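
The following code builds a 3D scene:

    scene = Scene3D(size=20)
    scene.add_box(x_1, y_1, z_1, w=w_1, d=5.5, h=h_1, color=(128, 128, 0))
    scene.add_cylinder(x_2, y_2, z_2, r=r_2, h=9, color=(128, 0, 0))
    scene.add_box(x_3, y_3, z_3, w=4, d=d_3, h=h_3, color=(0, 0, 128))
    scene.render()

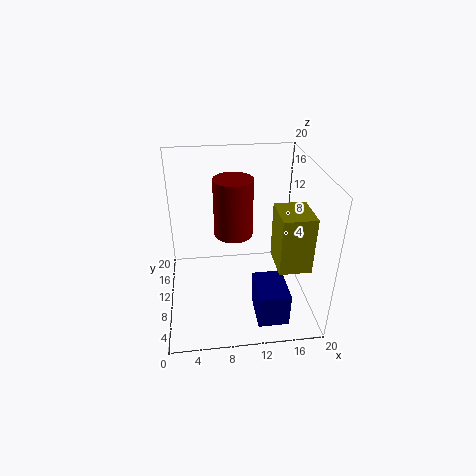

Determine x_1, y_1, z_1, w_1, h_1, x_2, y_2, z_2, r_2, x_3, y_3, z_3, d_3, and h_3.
x_1 = 15
y_1 = 5.5
z_1 = 6.5
w_1 = 4.5
h_1 = 8
x_2 = 10
y_2 = 15.5
z_2 = 7.5
r_2 = 3
x_3 = 11.5
y_3 = 1
z_3 = 2
d_3 = 5.5
h_3 = 4.5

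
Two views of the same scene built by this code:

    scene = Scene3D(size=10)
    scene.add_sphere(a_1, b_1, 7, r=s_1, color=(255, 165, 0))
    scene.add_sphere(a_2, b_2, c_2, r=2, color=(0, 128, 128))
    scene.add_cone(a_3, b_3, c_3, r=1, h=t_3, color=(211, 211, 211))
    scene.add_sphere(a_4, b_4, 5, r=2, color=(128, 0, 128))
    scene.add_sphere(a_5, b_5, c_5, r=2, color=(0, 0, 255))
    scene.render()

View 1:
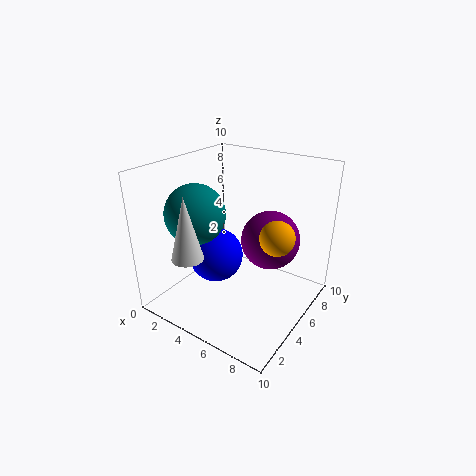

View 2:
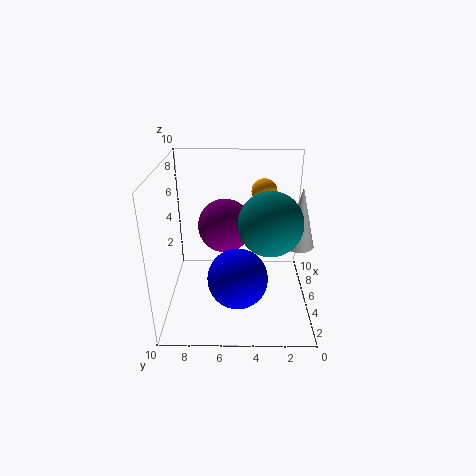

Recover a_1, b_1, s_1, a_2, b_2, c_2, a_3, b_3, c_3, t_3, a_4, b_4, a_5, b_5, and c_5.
a_1 = 9
b_1 = 3
s_1 = 1
a_2 = 3
b_2 = 3
c_2 = 7
a_3 = 4
b_3 = 1
c_3 = 5
t_3 = 4
a_4 = 7
b_4 = 6
a_5 = 3
b_5 = 5
c_5 = 3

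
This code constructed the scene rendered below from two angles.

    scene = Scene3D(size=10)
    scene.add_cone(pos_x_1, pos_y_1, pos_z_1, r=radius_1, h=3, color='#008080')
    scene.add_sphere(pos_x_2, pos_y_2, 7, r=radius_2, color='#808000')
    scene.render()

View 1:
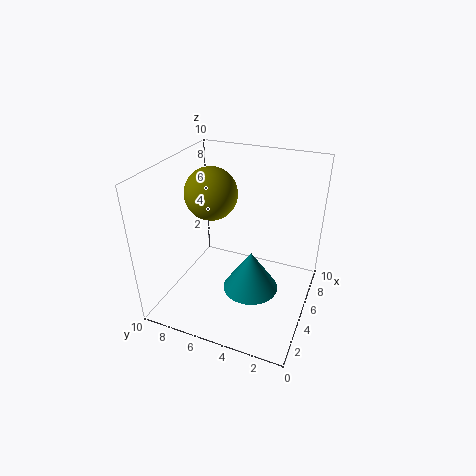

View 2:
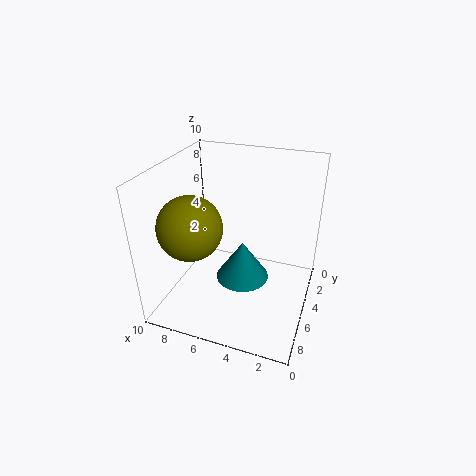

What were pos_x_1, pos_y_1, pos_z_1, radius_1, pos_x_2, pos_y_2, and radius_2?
pos_x_1 = 5; pos_y_1 = 4; pos_z_1 = 1; radius_1 = 2; pos_x_2 = 7; pos_y_2 = 8; radius_2 = 2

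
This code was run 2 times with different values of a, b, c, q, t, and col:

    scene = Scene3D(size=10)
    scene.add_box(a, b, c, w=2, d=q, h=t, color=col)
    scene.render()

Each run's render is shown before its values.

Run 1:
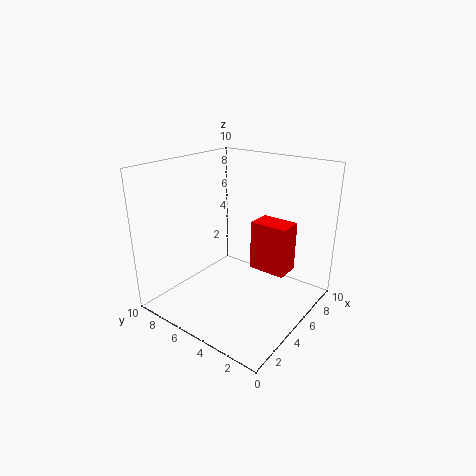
a = 8; b = 3; c = 1; q = 3; t = 4; col = 'red'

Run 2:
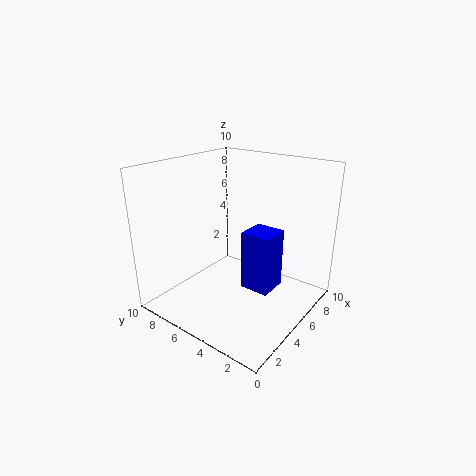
a = 4; b = 2; c = 2; q = 2; t = 4; col = 'blue'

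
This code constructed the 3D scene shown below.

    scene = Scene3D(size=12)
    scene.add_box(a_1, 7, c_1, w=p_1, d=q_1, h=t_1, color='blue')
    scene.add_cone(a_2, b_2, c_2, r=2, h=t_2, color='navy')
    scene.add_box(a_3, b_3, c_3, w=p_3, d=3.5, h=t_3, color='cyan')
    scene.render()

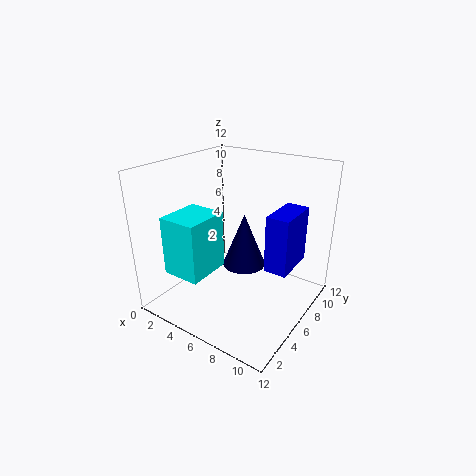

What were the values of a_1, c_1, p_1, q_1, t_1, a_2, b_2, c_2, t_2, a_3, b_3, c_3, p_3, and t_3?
a_1 = 8, c_1 = 3, p_1 = 2, q_1 = 4, t_1 = 5, a_2 = 5, b_2 = 8.5, c_2 = 2, t_2 = 5, a_3 = 3, b_3 = 0.5, c_3 = 4.5, p_3 = 3, t_3 = 4.5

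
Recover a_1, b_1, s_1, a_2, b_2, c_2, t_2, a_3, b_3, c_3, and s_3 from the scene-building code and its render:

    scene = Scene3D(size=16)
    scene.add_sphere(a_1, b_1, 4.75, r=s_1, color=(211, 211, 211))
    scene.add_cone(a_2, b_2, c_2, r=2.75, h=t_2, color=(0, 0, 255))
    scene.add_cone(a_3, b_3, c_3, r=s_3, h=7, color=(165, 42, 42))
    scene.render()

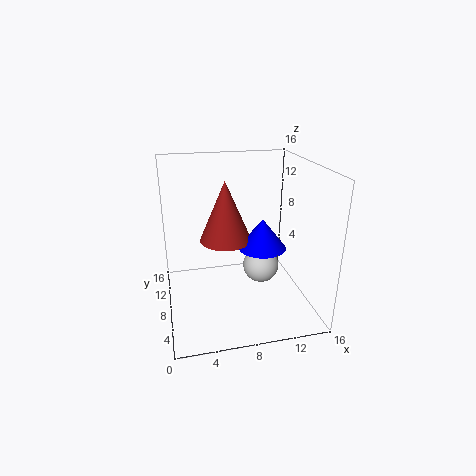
a_1 = 10.5; b_1 = 7.25; s_1 = 2; a_2 = 11; b_2 = 8.5; c_2 = 6.25; t_2 = 3.5; a_3 = 7; b_3 = 10; c_3 = 7; s_3 = 3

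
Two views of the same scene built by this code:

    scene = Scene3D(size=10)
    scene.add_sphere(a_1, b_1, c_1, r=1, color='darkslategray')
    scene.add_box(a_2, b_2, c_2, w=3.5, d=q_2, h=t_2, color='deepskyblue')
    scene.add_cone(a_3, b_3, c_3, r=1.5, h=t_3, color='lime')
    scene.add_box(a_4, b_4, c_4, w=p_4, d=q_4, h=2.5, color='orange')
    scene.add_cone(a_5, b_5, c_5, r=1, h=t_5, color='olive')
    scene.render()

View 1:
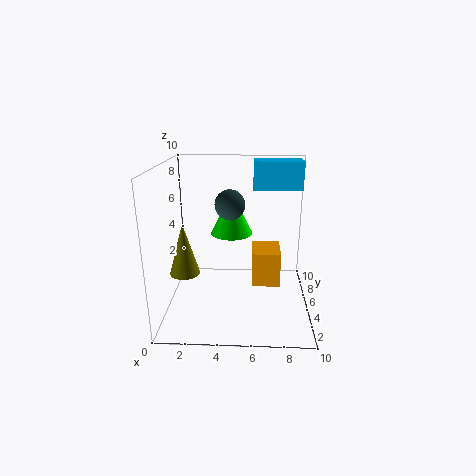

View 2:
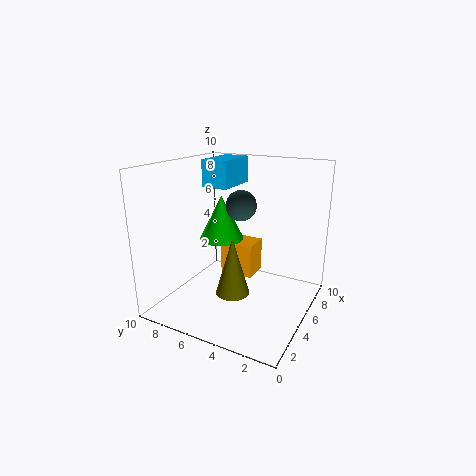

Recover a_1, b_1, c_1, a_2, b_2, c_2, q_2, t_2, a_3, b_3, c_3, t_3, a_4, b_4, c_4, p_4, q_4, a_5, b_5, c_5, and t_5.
a_1 = 4.5, b_1 = 4.5, c_1 = 7.5, a_2 = 6, b_2 = 6.5, c_2 = 8, q_2 = 2, t_2 = 2, a_3 = 4.5, b_3 = 6, c_3 = 5, t_3 = 3, a_4 = 6, b_4 = 4.5, c_4 = 1.5, p_4 = 2, q_4 = 2.5, a_5 = 1.5, b_5 = 3.5, c_5 = 3, t_5 = 3.5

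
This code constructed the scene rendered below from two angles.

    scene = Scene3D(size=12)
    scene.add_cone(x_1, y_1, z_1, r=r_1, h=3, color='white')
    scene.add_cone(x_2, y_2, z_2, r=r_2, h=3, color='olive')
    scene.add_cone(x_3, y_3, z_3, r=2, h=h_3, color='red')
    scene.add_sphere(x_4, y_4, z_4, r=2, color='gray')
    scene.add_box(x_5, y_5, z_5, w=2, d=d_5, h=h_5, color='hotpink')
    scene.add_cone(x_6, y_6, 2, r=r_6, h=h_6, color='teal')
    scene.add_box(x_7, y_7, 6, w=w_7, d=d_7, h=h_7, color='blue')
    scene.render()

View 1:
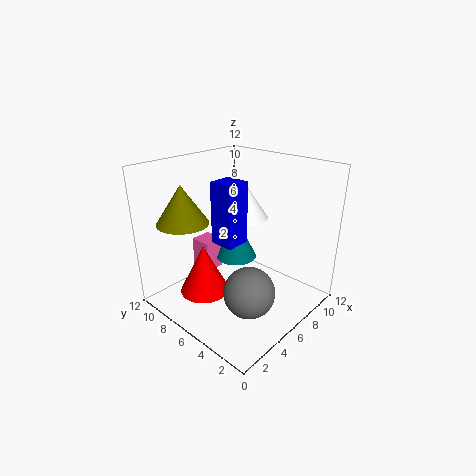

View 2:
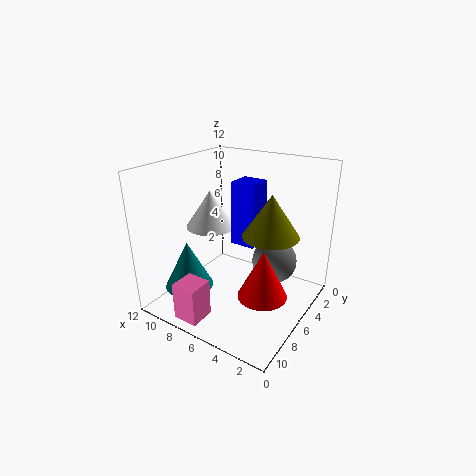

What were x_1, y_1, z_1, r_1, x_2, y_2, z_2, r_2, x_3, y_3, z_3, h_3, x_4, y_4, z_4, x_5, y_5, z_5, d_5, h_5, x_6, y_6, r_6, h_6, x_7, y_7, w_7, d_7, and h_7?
x_1 = 8, y_1 = 7, z_1 = 7, r_1 = 2, x_2 = 2, y_2 = 8, z_2 = 8, r_2 = 2, x_3 = 3, y_3 = 7, z_3 = 2, h_3 = 4, x_4 = 4, y_4 = 3, z_4 = 3, x_5 = 6, y_5 = 10, z_5 = 1, d_5 = 2, h_5 = 3, x_6 = 9, y_6 = 9, r_6 = 2, h_6 = 4, x_7 = 4, y_7 = 5, w_7 = 2, d_7 = 2, h_7 = 5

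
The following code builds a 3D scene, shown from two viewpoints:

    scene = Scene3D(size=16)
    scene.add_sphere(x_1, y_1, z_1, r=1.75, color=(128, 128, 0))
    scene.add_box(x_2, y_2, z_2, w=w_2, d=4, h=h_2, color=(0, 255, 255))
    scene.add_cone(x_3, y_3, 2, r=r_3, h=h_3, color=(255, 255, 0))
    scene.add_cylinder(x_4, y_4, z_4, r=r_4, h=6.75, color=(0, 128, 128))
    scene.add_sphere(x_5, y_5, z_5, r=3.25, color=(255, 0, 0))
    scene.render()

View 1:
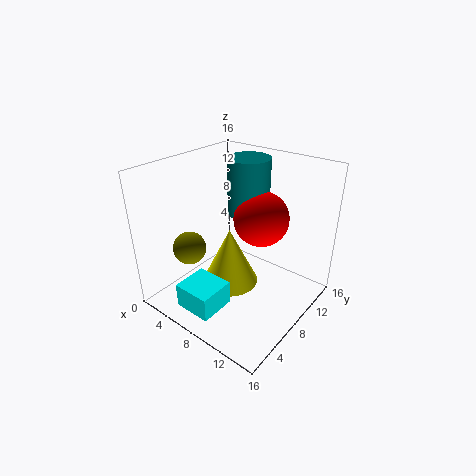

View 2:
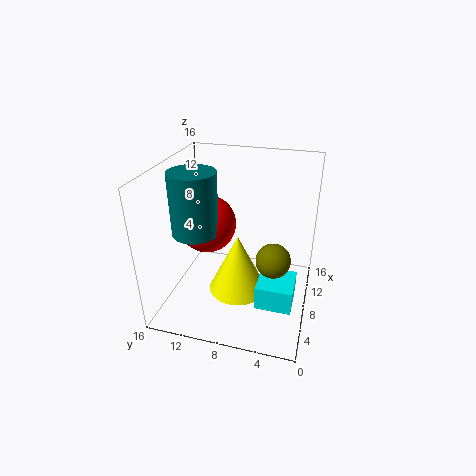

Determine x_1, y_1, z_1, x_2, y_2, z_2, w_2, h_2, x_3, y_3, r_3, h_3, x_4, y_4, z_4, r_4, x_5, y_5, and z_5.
x_1 = 5, y_1 = 3.5, z_1 = 7.75, x_2 = 4.75, y_2 = 1.25, z_2 = 1.25, w_2 = 4.25, h_2 = 2.75, x_3 = 7, y_3 = 7.75, r_3 = 3.25, h_3 = 6.75, x_4 = 6.25, y_4 = 12.25, z_4 = 9, r_4 = 2.5, x_5 = 8.5, y_5 = 11.75, z_5 = 9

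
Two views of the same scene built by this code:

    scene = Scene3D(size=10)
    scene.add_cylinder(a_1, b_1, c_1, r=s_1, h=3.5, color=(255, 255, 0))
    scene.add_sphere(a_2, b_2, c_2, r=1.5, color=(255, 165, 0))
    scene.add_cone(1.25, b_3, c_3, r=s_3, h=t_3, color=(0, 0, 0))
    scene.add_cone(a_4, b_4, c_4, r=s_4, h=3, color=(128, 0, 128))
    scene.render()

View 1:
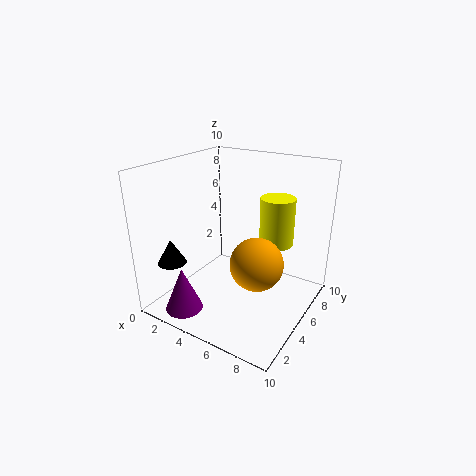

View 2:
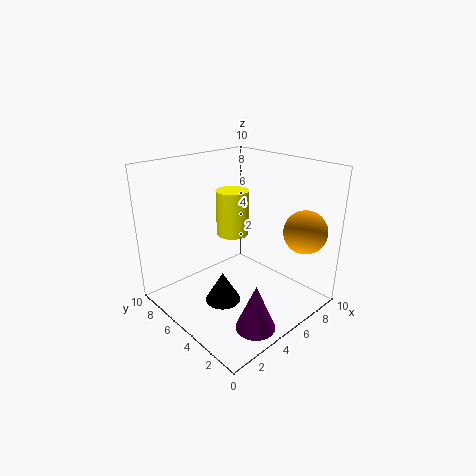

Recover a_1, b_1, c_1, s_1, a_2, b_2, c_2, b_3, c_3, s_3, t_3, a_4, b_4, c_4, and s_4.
a_1 = 6.75
b_1 = 7.5
c_1 = 4
s_1 = 1.25
a_2 = 8.25
b_2 = 1.75
c_2 = 5.5
b_3 = 2.25
c_3 = 3.25
s_3 = 1
t_3 = 1.75
a_4 = 3
b_4 = 1.25
c_4 = 0.75
s_4 = 1.25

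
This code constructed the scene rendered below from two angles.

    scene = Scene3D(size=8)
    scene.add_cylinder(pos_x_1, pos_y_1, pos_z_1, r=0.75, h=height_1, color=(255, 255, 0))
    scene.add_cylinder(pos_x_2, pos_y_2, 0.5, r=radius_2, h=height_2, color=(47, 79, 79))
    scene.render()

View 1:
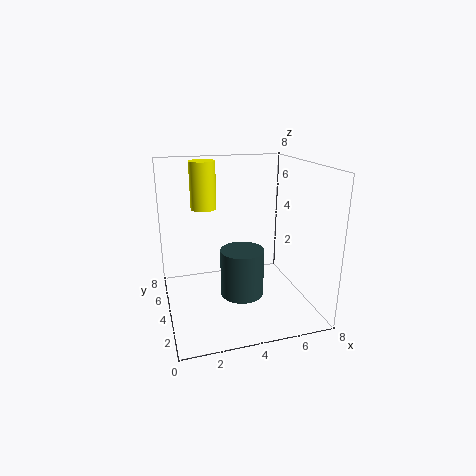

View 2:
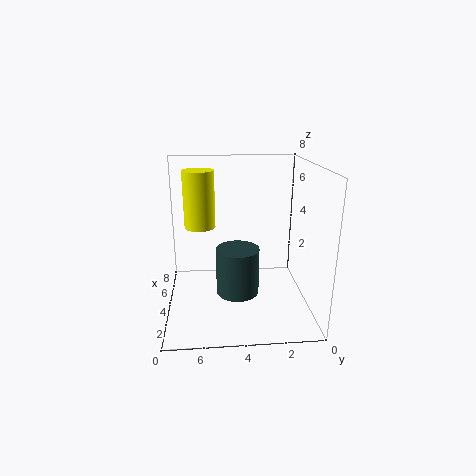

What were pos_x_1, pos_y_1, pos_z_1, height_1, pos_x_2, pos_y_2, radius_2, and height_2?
pos_x_1 = 2.5; pos_y_1 = 6; pos_z_1 = 5.25; height_1 = 2.75; pos_x_2 = 4.25; pos_y_2 = 4; radius_2 = 1.25; height_2 = 2.75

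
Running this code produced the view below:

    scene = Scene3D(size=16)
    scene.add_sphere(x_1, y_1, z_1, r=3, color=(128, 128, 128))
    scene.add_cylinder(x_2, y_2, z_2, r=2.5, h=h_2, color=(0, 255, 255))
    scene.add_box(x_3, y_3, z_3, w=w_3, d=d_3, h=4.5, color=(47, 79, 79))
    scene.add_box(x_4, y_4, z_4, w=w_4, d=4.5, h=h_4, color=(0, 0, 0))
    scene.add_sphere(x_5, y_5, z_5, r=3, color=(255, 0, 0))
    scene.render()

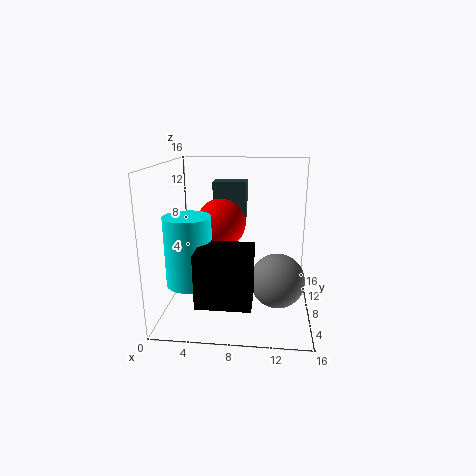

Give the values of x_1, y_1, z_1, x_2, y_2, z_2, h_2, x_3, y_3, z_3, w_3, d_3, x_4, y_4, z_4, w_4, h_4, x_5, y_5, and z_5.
x_1 = 12.5
y_1 = 7
z_1 = 3.5
x_2 = 3
y_2 = 5.5
z_2 = 3.5
h_2 = 7.5
x_3 = 4.5
y_3 = 12
z_3 = 9
w_3 = 4
d_3 = 2.5
x_4 = 4.5
y_4 = 1
z_4 = 3
w_4 = 5.5
h_4 = 5.5
x_5 = 5.5
y_5 = 12
z_5 = 8.5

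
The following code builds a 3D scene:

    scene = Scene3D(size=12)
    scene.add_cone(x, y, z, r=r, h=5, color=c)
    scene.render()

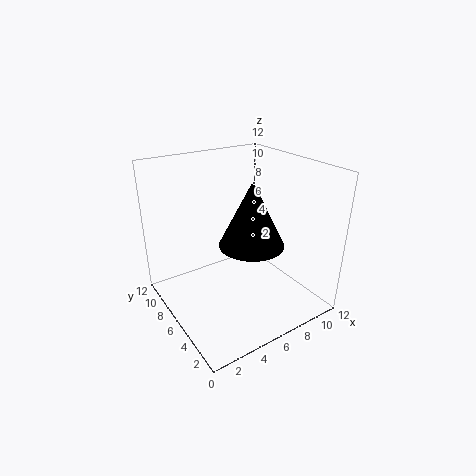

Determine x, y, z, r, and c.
x = 5.75, y = 3.75, z = 6.5, r = 2.5, c = 'black'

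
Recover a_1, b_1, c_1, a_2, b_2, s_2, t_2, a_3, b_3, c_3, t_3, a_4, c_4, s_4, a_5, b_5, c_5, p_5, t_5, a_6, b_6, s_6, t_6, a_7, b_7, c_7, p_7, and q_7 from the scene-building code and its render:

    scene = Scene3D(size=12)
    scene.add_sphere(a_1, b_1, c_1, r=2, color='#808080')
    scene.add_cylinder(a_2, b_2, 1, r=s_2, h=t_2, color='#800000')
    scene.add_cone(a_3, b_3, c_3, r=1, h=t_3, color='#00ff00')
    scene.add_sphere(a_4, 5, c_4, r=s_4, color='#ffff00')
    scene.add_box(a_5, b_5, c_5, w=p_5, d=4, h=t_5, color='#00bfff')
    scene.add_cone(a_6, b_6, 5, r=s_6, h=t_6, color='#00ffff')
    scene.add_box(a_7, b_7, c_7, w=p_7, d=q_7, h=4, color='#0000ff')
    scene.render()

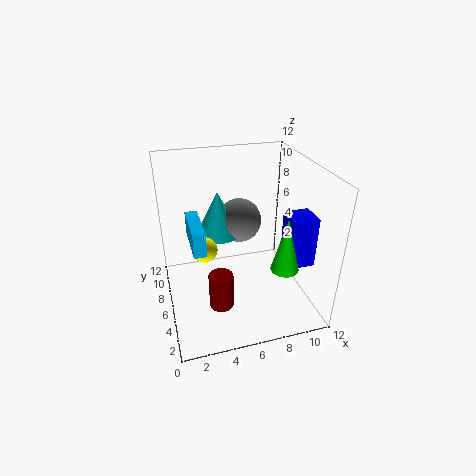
a_1 = 7; b_1 = 9; c_1 = 6; a_2 = 4; b_2 = 4; s_2 = 1; t_2 = 3; a_3 = 8; b_3 = 1; c_3 = 6; t_3 = 4; a_4 = 3; c_4 = 6; s_4 = 1; a_5 = 2; b_5 = 4; c_5 = 6; p_5 = 1; t_5 = 2; a_6 = 5; b_6 = 9; s_6 = 2; t_6 = 4; a_7 = 9; b_7 = 2; c_7 = 5; p_7 = 2; q_7 = 2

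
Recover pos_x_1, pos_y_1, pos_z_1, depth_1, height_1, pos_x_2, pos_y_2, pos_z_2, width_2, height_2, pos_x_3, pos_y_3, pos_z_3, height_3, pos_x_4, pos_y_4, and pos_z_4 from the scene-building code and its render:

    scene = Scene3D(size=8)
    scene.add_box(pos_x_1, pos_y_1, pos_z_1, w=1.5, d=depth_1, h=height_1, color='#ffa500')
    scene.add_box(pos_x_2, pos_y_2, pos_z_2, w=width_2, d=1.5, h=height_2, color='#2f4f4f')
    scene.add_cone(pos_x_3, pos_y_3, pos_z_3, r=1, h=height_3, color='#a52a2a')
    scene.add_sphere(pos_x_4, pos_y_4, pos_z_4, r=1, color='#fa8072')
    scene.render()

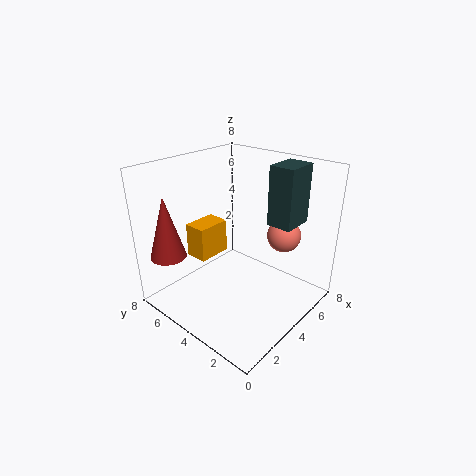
pos_x_1 = 0.25; pos_y_1 = 2.75; pos_z_1 = 4.75; depth_1 = 1; height_1 = 1.5; pos_x_2 = 6; pos_y_2 = 2; pos_z_2 = 4.25; width_2 = 2; height_2 = 3.5; pos_x_3 = 1.25; pos_y_3 = 6.75; pos_z_3 = 3; height_3 = 3.5; pos_x_4 = 6.75; pos_y_4 = 2.75; pos_z_4 = 3.5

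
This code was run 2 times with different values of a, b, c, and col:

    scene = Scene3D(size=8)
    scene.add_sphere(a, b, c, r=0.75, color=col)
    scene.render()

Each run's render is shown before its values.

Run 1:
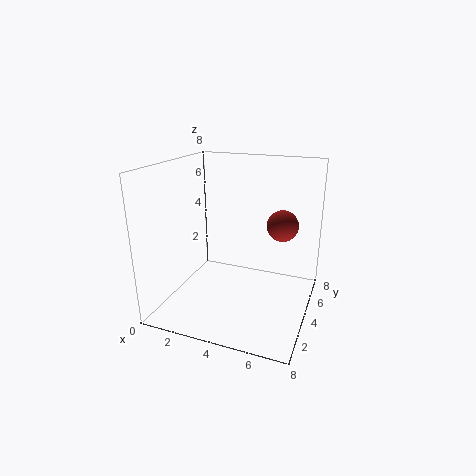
a = 6.75
b = 2.75
c = 5.5
col = 'brown'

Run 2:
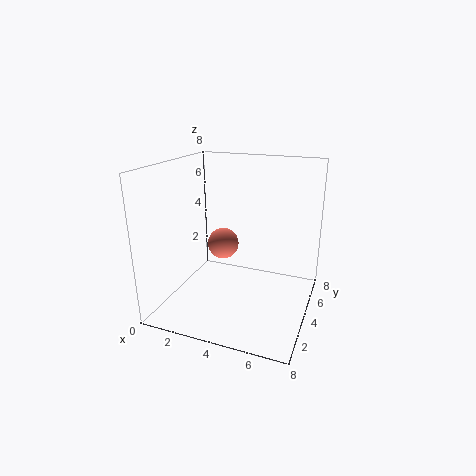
a = 4
b = 2
c = 4.5
col = 'salmon'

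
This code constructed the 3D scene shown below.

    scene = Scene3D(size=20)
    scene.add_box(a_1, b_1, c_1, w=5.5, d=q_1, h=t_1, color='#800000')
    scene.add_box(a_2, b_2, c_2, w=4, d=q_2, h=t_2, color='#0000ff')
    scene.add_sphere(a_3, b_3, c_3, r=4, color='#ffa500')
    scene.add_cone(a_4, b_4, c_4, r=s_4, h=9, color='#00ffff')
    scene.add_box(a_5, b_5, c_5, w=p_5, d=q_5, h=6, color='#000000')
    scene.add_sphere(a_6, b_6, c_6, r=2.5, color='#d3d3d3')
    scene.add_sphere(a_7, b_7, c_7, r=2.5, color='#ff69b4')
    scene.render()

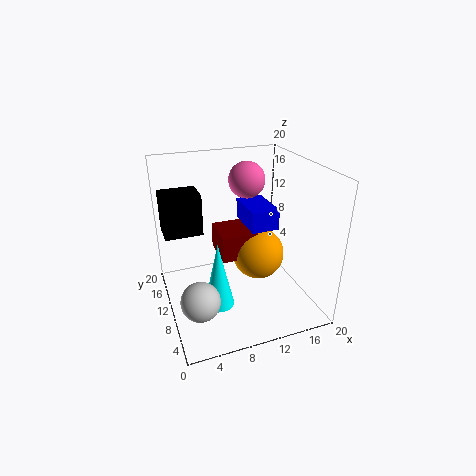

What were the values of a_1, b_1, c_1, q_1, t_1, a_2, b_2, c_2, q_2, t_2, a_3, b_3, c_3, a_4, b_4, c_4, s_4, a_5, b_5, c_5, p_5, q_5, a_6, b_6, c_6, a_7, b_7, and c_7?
a_1 = 8.5; b_1 = 12; c_1 = 5; q_1 = 6; t_1 = 4; a_2 = 12; b_2 = 9.5; c_2 = 10.5; q_2 = 6.5; t_2 = 3; a_3 = 14.5; b_3 = 13; c_3 = 5; a_4 = 6; b_4 = 6.5; c_4 = 2.5; s_4 = 2; a_5 = 0.5; b_5 = 13.5; c_5 = 9.5; p_5 = 5.5; q_5 = 4.5; a_6 = 3; b_6 = 4.5; c_6 = 5; a_7 = 12; b_7 = 12; c_7 = 17.5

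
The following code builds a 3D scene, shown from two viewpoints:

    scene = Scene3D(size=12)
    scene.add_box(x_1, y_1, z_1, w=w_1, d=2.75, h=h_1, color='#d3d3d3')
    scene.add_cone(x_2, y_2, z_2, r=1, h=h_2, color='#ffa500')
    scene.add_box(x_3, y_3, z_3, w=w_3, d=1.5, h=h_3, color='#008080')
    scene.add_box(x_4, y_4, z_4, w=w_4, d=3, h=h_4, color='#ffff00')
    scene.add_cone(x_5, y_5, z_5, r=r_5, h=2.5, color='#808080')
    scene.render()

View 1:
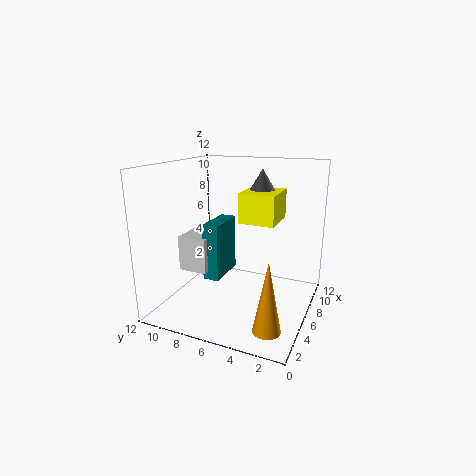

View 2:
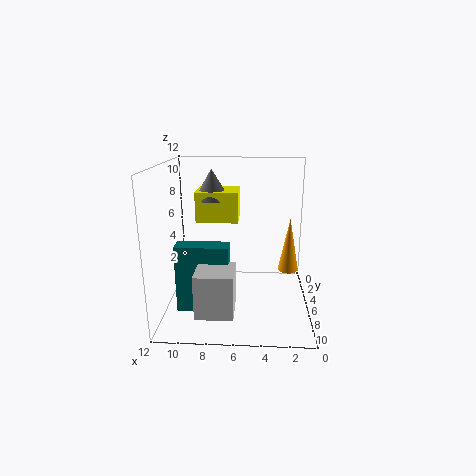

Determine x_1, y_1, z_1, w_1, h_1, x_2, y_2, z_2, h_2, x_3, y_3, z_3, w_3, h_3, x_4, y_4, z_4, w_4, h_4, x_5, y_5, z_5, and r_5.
x_1 = 6; y_1 = 9.25; z_1 = 2; w_1 = 2.75; h_1 = 3.25; x_2 = 1.25; y_2 = 1.75; z_2 = 1.25; h_2 = 5.25; x_3 = 6.5; y_3 = 8.25; z_3 = 1.25; w_3 = 4; h_3 = 5.25; x_4 = 6; y_4 = 3; z_4 = 7.25; w_4 = 3.5; h_4 = 2.5; x_5 = 8.25; y_5 = 4.75; z_5 = 9; r_5 = 1.5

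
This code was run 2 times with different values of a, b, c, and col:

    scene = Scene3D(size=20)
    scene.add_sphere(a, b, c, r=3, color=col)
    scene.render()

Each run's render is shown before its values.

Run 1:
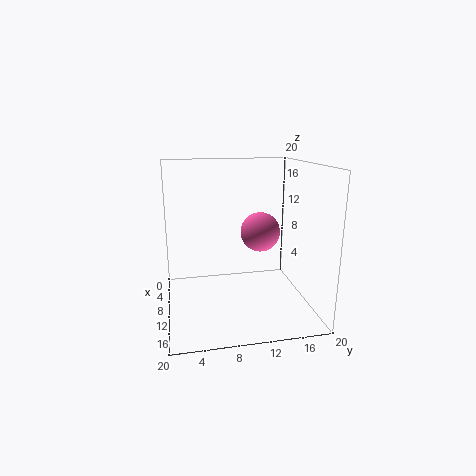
a = 6.25
b = 14.25
c = 9.5
col = 'hotpink'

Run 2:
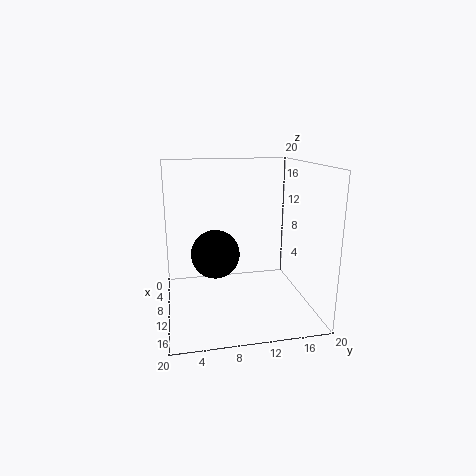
a = 14.25
b = 6.25
c = 9.5
col = 'black'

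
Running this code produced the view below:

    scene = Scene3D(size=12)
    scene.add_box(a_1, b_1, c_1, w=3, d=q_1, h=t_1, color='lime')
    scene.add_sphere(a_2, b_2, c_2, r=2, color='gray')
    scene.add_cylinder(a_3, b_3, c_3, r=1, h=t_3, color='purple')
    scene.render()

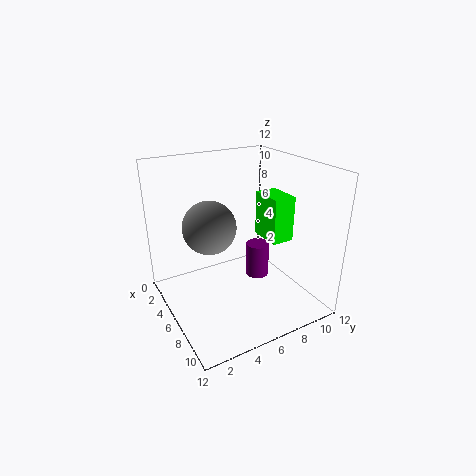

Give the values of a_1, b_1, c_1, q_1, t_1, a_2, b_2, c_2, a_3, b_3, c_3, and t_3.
a_1 = 4
b_1 = 9
c_1 = 5
q_1 = 2
t_1 = 4
a_2 = 7
b_2 = 3
c_2 = 8
a_3 = 6
b_3 = 8
c_3 = 2
t_3 = 3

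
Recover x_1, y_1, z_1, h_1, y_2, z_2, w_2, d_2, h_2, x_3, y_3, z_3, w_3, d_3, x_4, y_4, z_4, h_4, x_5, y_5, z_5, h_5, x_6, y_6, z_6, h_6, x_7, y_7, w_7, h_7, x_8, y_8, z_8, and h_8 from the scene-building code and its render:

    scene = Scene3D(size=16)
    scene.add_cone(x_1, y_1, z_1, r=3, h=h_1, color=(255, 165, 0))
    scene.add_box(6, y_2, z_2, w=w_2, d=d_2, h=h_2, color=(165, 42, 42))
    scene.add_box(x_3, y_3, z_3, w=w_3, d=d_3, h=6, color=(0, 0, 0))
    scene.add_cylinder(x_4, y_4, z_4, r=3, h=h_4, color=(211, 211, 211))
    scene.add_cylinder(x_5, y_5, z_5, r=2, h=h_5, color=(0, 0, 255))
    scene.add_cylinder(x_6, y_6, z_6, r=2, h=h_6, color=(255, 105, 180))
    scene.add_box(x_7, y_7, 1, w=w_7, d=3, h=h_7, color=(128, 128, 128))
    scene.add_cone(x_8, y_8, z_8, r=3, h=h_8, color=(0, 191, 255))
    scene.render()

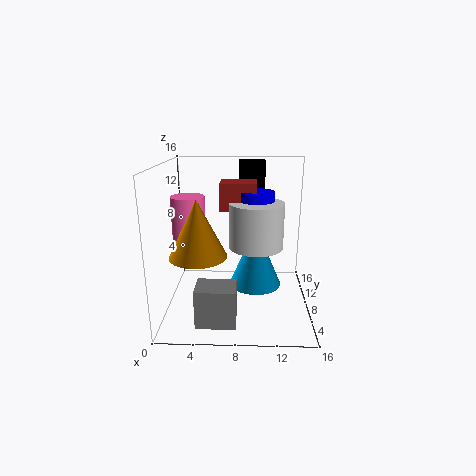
x_1 = 4; y_1 = 5; z_1 = 7; h_1 = 6; y_2 = 8; z_2 = 11; w_2 = 4; d_2 = 3; h_2 = 3; x_3 = 8; y_3 = 11; z_3 = 10; w_3 = 3; d_3 = 2; x_4 = 10; y_4 = 8; z_4 = 7; h_4 = 5; x_5 = 10; y_5 = 9; z_5 = 10; h_5 = 3; x_6 = 2; y_6 = 11; z_6 = 5; h_6 = 7; x_7 = 4; y_7 = 1; w_7 = 4; h_7 = 4; x_8 = 10; y_8 = 9; z_8 = 2; h_8 = 7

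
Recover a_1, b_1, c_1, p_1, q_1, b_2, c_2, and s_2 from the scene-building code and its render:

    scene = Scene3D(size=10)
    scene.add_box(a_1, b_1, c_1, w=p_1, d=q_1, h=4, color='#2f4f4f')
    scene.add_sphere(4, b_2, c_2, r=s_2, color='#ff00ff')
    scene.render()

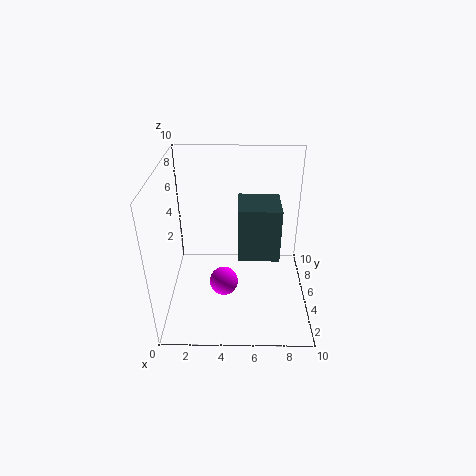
a_1 = 5
b_1 = 5
c_1 = 3
p_1 = 3
q_1 = 3
b_2 = 4
c_2 = 2
s_2 = 1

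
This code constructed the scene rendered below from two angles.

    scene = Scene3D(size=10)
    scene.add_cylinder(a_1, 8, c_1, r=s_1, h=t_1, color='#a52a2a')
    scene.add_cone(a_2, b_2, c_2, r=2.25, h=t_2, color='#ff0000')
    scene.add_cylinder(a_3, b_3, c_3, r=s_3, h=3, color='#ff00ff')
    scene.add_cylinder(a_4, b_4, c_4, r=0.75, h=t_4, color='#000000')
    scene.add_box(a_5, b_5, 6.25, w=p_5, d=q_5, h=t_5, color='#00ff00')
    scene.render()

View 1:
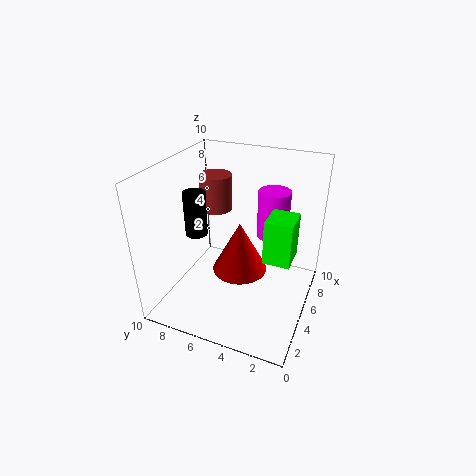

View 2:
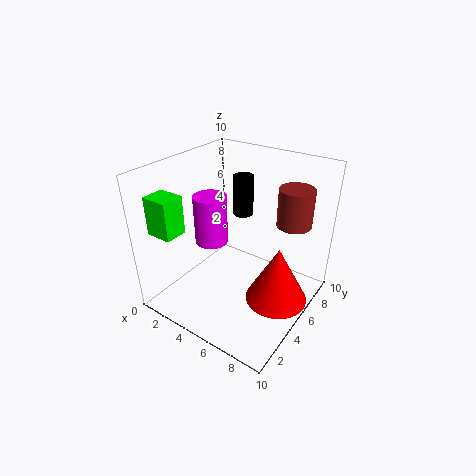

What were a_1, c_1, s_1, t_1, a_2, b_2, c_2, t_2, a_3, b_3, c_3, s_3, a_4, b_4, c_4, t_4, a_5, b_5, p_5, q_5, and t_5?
a_1 = 7.75; c_1 = 5.5; s_1 = 1.25; t_1 = 2.75; a_2 = 7.75; b_2 = 6; c_2 = 0.25; t_2 = 4.25; a_3 = 4.75; b_3 = 2.5; c_3 = 6; s_3 = 1; a_4 = 3.75; b_4 = 7.5; c_4 = 5.5; t_4 = 3; a_5 = 1.25; b_5 = 0.5; p_5 = 1.75; q_5 = 1.5; t_5 = 2.5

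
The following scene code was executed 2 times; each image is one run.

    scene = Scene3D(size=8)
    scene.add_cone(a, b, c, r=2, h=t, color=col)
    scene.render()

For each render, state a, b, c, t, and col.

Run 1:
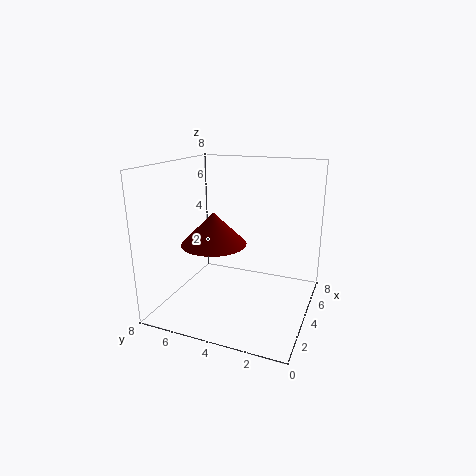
a = 5
b = 6
c = 3
t = 2
col = 'maroon'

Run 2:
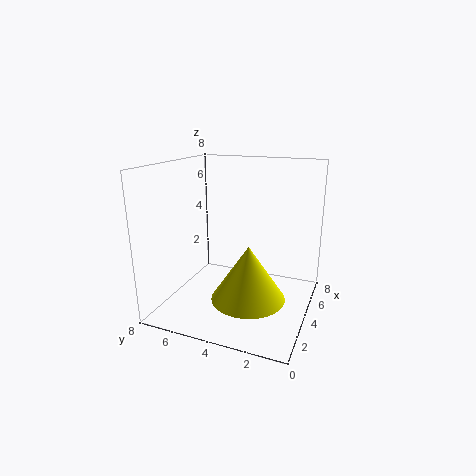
a = 3
b = 3
c = 1
t = 3
col = 'yellow'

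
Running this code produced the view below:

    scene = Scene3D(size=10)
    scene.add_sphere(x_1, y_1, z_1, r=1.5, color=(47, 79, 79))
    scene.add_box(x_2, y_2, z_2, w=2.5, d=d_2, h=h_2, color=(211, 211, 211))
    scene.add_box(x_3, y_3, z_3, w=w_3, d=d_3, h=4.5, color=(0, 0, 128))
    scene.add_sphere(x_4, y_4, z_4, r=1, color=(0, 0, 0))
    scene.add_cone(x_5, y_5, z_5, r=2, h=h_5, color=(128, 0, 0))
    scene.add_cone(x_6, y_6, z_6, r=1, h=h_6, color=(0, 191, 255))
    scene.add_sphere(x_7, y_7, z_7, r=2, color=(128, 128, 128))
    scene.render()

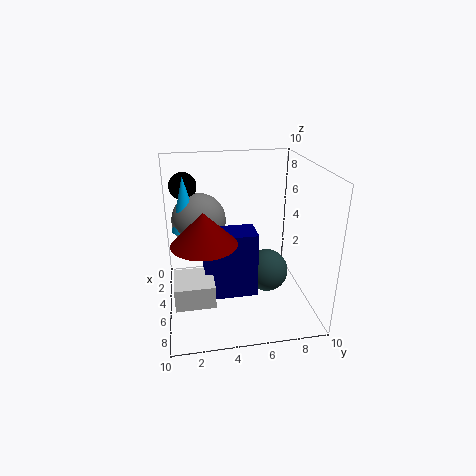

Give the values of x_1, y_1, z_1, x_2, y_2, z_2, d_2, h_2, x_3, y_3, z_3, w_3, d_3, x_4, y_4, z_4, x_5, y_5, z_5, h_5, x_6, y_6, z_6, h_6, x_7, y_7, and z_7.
x_1 = 5.5; y_1 = 7; z_1 = 2.5; x_2 = 6; y_2 = 0.5; z_2 = 2; d_2 = 2.5; h_2 = 1.5; x_3 = 5; y_3 = 2.5; z_3 = 1.5; w_3 = 2; d_3 = 3.5; x_4 = 2; y_4 = 1.5; z_4 = 8; x_5 = 7.5; y_5 = 2.5; z_5 = 6; h_5 = 2; x_6 = 3; y_6 = 1.5; z_6 = 5; h_6 = 4; x_7 = 2.5; y_7 = 2.5; z_7 = 5.5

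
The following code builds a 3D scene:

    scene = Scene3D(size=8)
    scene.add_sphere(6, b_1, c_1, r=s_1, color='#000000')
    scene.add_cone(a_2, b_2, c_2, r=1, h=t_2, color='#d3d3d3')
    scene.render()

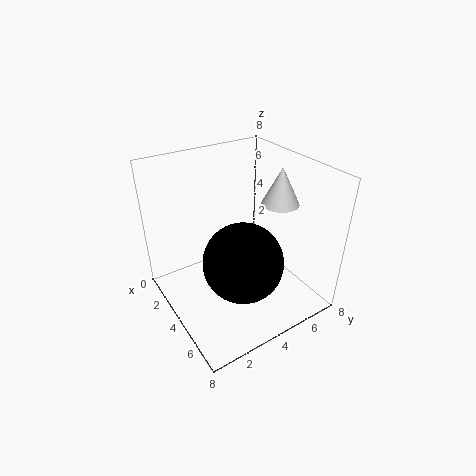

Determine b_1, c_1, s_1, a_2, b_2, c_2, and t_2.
b_1 = 3
c_1 = 4
s_1 = 2
a_2 = 5
b_2 = 6
c_2 = 6
t_2 = 2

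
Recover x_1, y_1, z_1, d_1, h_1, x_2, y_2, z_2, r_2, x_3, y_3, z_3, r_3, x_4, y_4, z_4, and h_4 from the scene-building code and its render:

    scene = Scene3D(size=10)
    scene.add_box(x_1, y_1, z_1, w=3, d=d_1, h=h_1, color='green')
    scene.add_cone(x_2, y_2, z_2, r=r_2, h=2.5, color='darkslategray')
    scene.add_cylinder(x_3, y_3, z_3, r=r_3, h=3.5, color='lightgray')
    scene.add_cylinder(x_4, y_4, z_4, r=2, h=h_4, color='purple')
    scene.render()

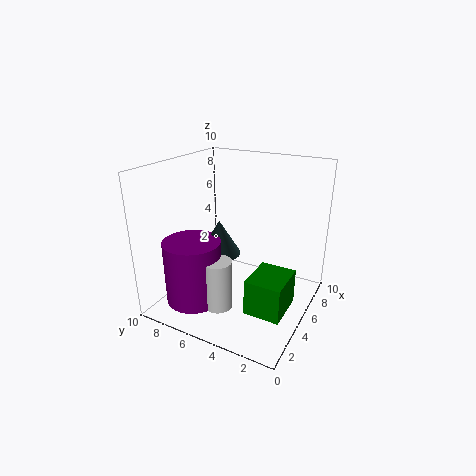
x_1 = 3, y_1 = 1, z_1 = 0.5, d_1 = 2.5, h_1 = 2.5, x_2 = 5, y_2 = 6.5, z_2 = 3.5, r_2 = 1.5, x_3 = 3, y_3 = 5.5, z_3 = 0.5, r_3 = 1, x_4 = 3, y_4 = 7.5, z_4 = 0.5, h_4 = 4.5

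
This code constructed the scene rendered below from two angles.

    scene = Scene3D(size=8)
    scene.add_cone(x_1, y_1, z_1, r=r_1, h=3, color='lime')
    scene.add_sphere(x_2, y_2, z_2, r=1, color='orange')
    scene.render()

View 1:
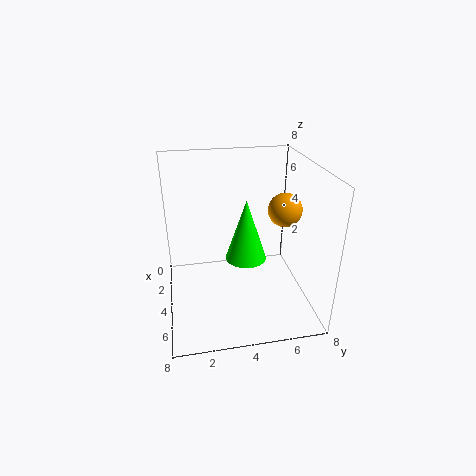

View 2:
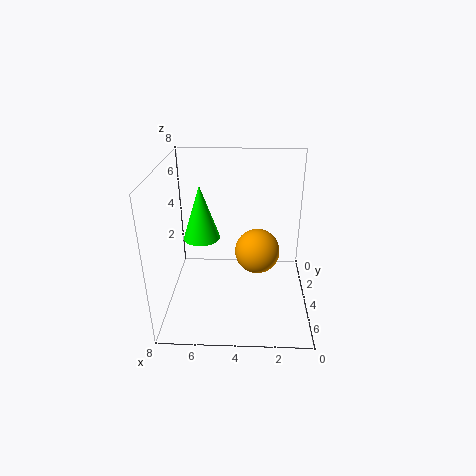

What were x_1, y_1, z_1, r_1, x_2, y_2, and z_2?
x_1 = 6, y_1 = 4, z_1 = 4, r_1 = 1, x_2 = 3, y_2 = 7, z_2 = 5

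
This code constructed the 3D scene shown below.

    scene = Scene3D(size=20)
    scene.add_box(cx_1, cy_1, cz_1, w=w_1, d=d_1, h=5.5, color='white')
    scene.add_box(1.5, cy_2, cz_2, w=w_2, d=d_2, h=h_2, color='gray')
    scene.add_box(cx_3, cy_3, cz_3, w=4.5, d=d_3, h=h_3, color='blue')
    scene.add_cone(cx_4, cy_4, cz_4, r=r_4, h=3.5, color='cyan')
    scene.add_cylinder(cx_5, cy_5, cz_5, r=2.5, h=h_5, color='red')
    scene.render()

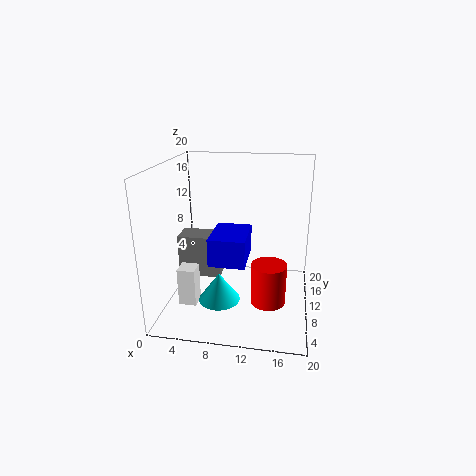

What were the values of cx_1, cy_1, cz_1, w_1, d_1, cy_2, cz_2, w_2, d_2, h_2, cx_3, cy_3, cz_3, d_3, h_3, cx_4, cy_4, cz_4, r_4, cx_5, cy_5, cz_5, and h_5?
cx_1 = 2; cy_1 = 6.5; cz_1 = 0.5; w_1 = 2.5; d_1 = 2.5; cy_2 = 9; cz_2 = 4; w_2 = 6; d_2 = 3.5; h_2 = 6; cx_3 = 7.5; cy_3 = 3; cz_3 = 9; d_3 = 6; h_3 = 3.5; cx_4 = 9; cy_4 = 2.5; cz_4 = 5; r_4 = 2.5; cx_5 = 14.5; cy_5 = 9.5; cz_5 = 0.5; h_5 = 6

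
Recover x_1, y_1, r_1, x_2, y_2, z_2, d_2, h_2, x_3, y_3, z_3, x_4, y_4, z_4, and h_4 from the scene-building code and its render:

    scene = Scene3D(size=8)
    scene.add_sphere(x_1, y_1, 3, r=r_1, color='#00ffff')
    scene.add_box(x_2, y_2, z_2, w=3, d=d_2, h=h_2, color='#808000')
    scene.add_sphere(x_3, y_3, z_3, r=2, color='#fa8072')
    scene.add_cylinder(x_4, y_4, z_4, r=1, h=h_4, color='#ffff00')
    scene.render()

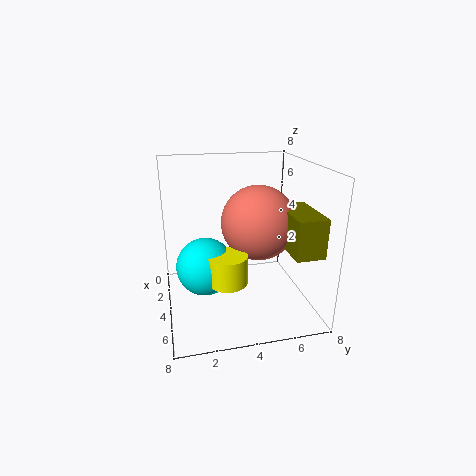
x_1 = 5; y_1 = 2; r_1 = 1.5; x_2 = 4.5; y_2 = 6; z_2 = 4; d_2 = 1.5; h_2 = 2; x_3 = 4.5; y_3 = 5; z_3 = 5; x_4 = 6; y_4 = 3; z_4 = 2.5; h_4 = 1.5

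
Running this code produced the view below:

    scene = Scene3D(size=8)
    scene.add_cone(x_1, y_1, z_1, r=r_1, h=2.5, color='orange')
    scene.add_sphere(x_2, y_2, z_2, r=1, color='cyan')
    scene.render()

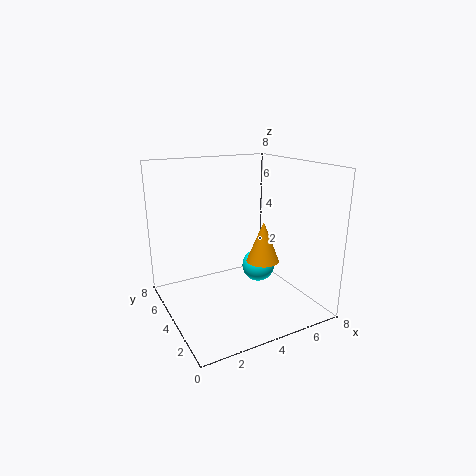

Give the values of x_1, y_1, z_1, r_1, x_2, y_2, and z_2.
x_1 = 6, y_1 = 4.5, z_1 = 2, r_1 = 1, x_2 = 6, y_2 = 5, z_2 = 1.5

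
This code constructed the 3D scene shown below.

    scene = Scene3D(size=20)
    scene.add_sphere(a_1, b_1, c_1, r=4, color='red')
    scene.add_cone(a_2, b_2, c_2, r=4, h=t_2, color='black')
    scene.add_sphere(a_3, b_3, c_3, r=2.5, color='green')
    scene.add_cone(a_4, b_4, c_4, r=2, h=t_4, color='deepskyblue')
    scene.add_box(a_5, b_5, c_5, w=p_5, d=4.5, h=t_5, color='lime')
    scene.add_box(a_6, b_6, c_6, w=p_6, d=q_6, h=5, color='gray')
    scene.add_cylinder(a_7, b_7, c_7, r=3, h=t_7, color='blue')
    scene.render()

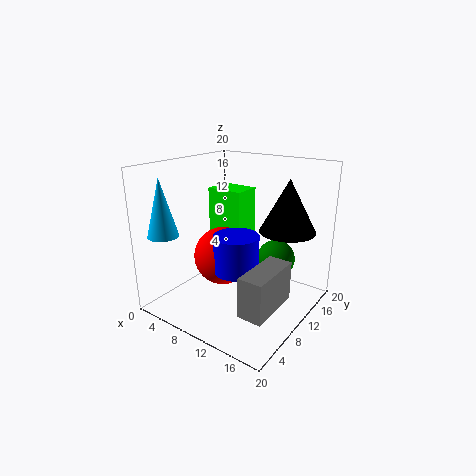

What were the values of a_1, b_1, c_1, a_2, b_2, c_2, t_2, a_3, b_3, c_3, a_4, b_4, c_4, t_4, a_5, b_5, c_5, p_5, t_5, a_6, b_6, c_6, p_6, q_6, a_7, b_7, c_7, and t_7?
a_1 = 8.5; b_1 = 8.5; c_1 = 7.5; a_2 = 15; b_2 = 15; c_2 = 10.5; t_2 = 7.5; a_3 = 15.5; b_3 = 11; c_3 = 8; a_4 = 4; b_4 = 2; c_4 = 11.5; t_4 = 7.5; a_5 = 1; b_5 = 14.5; c_5 = 6.5; p_5 = 6; t_5 = 8.5; a_6 = 16; b_6 = 1.5; c_6 = 4.5; p_6 = 3; q_6 = 7; a_7 = 11.5; b_7 = 7.5; c_7 = 6.5; t_7 = 5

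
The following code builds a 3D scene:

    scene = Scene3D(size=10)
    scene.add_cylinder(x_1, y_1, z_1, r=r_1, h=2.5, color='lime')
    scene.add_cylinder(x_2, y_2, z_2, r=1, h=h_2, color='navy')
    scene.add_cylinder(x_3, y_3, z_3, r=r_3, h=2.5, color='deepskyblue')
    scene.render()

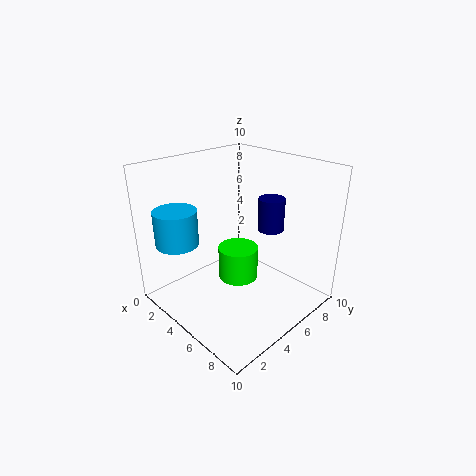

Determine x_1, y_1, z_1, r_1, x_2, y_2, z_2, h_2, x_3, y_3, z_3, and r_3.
x_1 = 4
y_1 = 6
z_1 = 1
r_1 = 1.5
x_2 = 5
y_2 = 8.5
z_2 = 4.5
h_2 = 2.5
x_3 = 2
y_3 = 2
z_3 = 4.5
r_3 = 1.5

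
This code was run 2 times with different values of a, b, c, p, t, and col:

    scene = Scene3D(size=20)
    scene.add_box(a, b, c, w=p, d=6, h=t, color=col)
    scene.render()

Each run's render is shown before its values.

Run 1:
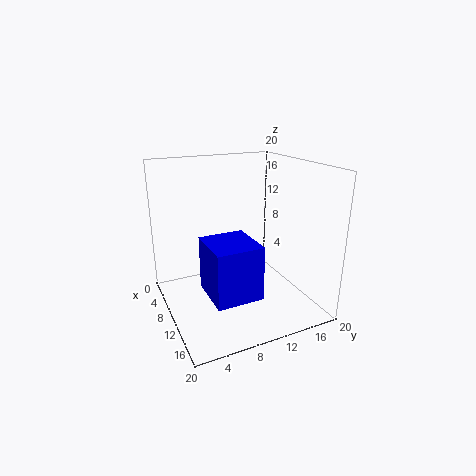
a = 11
b = 4
c = 4.5
p = 6.5
t = 7
col = 'blue'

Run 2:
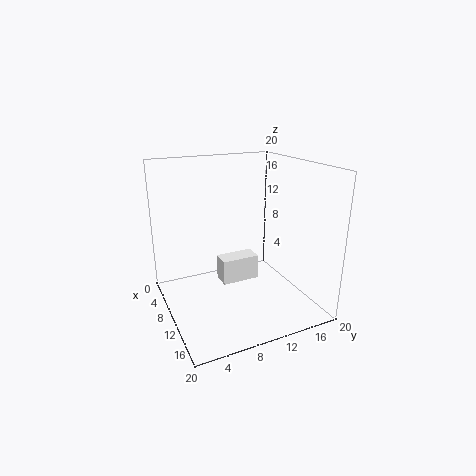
a = 3
b = 9.5
c = 0.5
p = 3
t = 4
col = 'white'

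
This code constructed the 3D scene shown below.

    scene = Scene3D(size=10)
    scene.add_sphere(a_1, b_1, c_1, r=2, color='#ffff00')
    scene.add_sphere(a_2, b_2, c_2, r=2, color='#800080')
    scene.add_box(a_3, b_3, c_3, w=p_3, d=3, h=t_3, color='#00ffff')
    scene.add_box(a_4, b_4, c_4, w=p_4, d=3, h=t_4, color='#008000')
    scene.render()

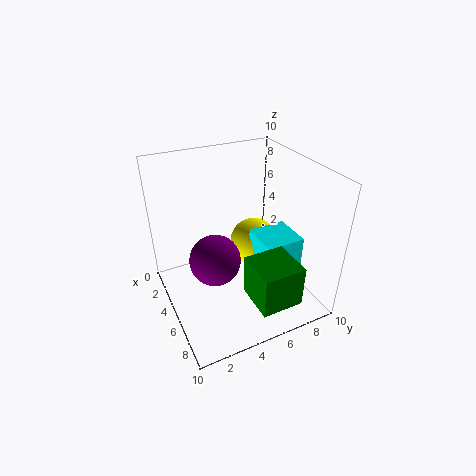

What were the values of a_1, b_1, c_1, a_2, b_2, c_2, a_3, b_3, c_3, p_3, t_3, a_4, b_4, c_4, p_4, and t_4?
a_1 = 2, b_1 = 8, c_1 = 2, a_2 = 3, b_2 = 4, c_2 = 2, a_3 = 3, b_3 = 7, c_3 = 1, p_3 = 3, t_3 = 3, a_4 = 6, b_4 = 5, c_4 = 1, p_4 = 3, t_4 = 3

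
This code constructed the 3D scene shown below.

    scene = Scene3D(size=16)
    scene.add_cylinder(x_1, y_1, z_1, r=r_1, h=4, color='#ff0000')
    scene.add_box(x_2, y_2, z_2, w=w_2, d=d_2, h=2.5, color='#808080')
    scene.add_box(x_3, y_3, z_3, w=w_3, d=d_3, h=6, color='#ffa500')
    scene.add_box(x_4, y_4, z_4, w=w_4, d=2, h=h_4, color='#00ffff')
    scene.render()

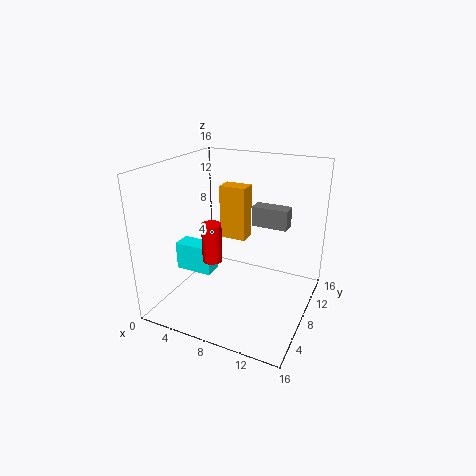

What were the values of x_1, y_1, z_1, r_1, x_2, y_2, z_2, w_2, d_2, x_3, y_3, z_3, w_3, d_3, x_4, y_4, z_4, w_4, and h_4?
x_1 = 7
y_1 = 4
z_1 = 7
r_1 = 1
x_2 = 7.5
y_2 = 13
z_2 = 7.5
w_2 = 4.5
d_2 = 2
x_3 = 5.5
y_3 = 8.5
z_3 = 7.5
w_3 = 3
d_3 = 2
x_4 = 2.5
y_4 = 4
z_4 = 5
w_4 = 4
h_4 = 3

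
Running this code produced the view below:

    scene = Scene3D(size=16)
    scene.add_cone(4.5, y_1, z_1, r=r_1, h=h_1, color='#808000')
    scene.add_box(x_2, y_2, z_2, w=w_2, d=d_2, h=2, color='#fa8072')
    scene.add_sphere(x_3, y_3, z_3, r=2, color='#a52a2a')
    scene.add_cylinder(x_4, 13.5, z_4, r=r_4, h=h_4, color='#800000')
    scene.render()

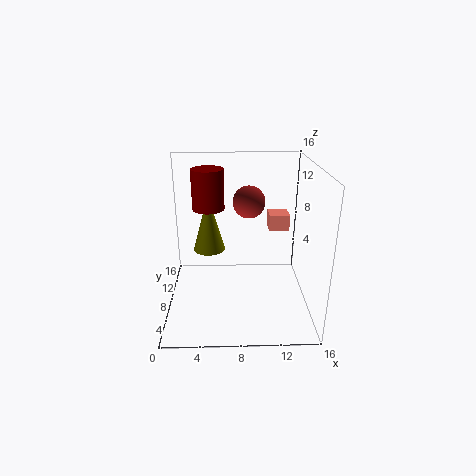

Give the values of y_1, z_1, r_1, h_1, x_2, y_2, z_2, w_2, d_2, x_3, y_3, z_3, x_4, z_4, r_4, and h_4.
y_1 = 12.5
z_1 = 4.5
r_1 = 2
h_1 = 7
x_2 = 12
y_2 = 12
z_2 = 7
w_2 = 2.5
d_2 = 2.5
x_3 = 9.5
y_3 = 13
z_3 = 10.5
x_4 = 4.5
z_4 = 9.5
r_4 = 2
h_4 = 5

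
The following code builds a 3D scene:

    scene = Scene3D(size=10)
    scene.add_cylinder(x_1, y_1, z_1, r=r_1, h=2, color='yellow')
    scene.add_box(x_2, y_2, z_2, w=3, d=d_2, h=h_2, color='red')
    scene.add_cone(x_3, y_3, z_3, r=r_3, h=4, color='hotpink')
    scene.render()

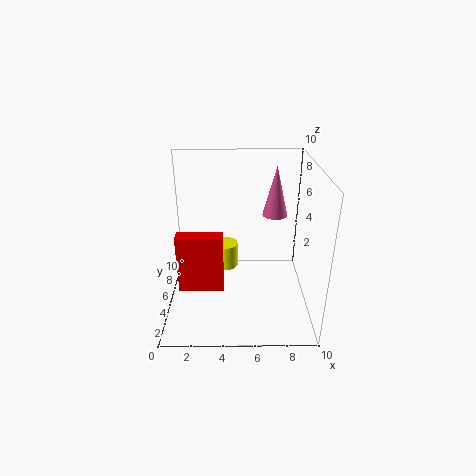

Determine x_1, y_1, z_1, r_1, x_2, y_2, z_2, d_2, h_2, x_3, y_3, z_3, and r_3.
x_1 = 4, y_1 = 8, z_1 = 1, r_1 = 1, x_2 = 1, y_2 = 3, z_2 = 2, d_2 = 1, h_2 = 4, x_3 = 8, y_3 = 9, z_3 = 5, r_3 = 1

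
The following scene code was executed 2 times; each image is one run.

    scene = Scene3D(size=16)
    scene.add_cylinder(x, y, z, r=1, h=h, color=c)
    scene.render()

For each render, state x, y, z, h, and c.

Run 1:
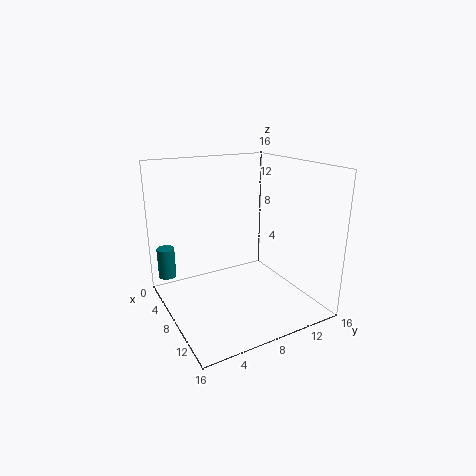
x = 3.5; y = 1; z = 3; h = 3.5; c = 'teal'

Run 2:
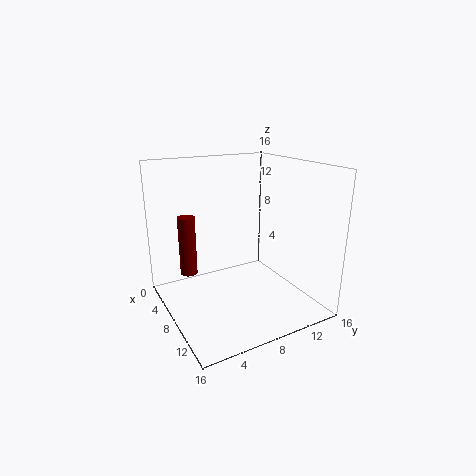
x = 4; y = 3.5; z = 3; h = 7; c = 'maroon'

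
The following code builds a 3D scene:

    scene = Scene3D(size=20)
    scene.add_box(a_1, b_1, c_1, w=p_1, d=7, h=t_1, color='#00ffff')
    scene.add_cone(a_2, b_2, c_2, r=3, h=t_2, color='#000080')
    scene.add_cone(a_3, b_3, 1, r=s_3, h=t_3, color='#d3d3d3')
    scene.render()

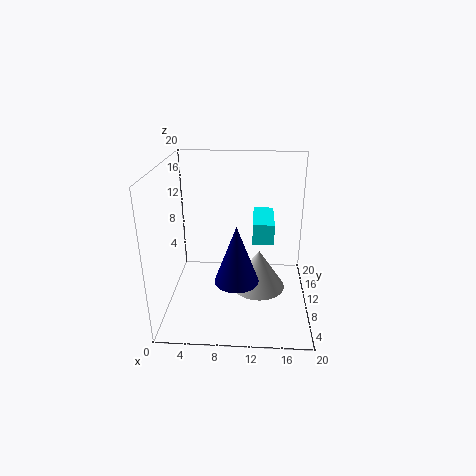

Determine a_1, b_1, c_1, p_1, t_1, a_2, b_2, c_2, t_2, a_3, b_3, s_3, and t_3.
a_1 = 12, b_1 = 10, c_1 = 9, p_1 = 3, t_1 = 3, a_2 = 10, b_2 = 7, c_2 = 5, t_2 = 8, a_3 = 13, b_3 = 12, s_3 = 4, t_3 = 6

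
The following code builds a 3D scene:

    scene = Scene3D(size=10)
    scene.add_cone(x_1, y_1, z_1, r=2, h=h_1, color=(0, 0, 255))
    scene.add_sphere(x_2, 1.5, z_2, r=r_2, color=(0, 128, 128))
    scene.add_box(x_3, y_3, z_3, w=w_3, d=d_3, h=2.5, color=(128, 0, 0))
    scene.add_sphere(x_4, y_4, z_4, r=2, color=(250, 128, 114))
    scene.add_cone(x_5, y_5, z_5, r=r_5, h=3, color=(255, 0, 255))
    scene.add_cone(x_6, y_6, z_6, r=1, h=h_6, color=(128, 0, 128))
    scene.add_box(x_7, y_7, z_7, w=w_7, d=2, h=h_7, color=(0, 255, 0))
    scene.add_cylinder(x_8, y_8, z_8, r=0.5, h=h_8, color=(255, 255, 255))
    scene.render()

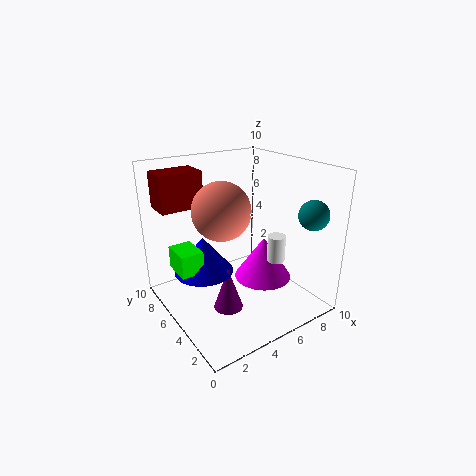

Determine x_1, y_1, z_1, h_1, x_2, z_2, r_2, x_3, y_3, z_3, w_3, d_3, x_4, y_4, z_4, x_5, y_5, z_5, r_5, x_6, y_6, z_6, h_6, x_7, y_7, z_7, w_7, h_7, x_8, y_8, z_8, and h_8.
x_1 = 2.5; y_1 = 5.5; z_1 = 3; h_1 = 2.5; x_2 = 8.5; z_2 = 7; r_2 = 1; x_3 = 0.5; y_3 = 7; z_3 = 7; w_3 = 3; d_3 = 2; x_4 = 4; y_4 = 5.5; z_4 = 7; x_5 = 6.5; y_5 = 4; z_5 = 2; r_5 = 2; x_6 = 3.5; y_6 = 4; z_6 = 0.5; h_6 = 3; x_7 = 0.5; y_7 = 4.5; z_7 = 3.5; w_7 = 1.5; h_7 = 1.5; x_8 = 4.5; y_8 = 0.5; z_8 = 5.5; h_8 = 1.5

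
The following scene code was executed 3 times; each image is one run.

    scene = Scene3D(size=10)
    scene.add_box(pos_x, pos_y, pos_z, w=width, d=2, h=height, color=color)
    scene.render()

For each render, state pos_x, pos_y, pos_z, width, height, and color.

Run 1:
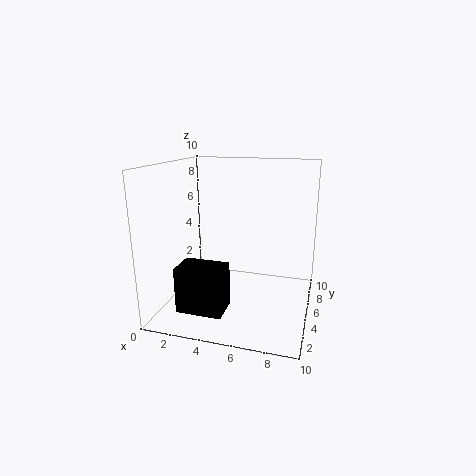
pos_x = 2
pos_y = 1
pos_z = 1
width = 3
height = 3
color = 'black'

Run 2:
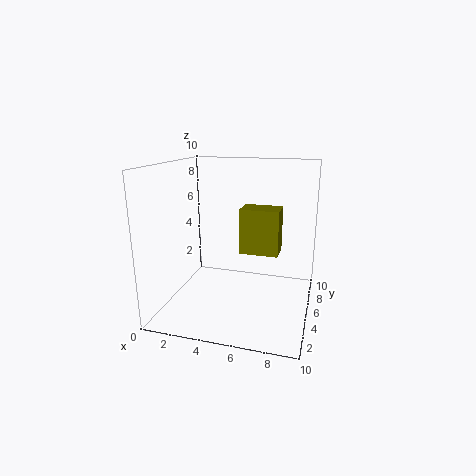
pos_x = 4.5
pos_y = 7
pos_z = 3
width = 3
height = 3.5
color = 'olive'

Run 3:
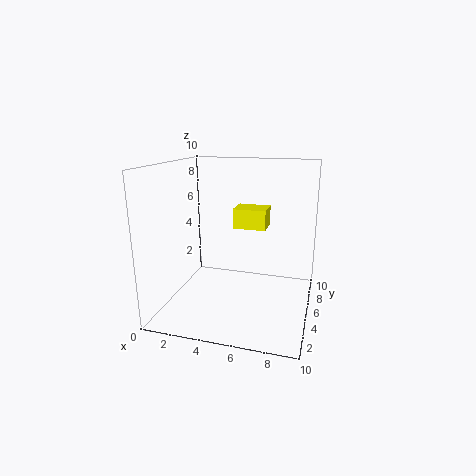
pos_x = 4
pos_y = 7
pos_z = 5
width = 2.5
height = 1.5
color = 'yellow'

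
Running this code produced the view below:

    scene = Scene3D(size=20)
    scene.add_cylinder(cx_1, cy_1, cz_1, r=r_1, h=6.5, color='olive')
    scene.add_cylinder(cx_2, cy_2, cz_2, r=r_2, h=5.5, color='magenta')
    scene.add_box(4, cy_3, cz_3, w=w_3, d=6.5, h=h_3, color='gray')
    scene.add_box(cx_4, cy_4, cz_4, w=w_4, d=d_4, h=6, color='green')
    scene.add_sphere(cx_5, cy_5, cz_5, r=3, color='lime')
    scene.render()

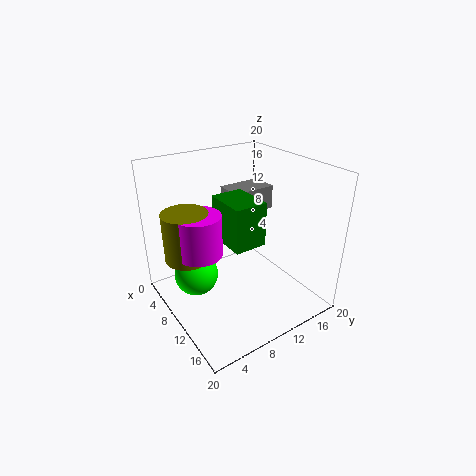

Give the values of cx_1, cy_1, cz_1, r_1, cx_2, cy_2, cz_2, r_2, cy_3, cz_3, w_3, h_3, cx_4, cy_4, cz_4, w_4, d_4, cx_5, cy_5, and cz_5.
cx_1 = 8.5
cy_1 = 3
cz_1 = 8.5
r_1 = 3
cx_2 = 10
cy_2 = 4
cz_2 = 9.5
r_2 = 3
cy_3 = 11
cz_3 = 12
w_3 = 4
h_3 = 3.5
cx_4 = 7.5
cy_4 = 7.5
cz_4 = 10
w_4 = 6
d_4 = 4.5
cx_5 = 8.5
cy_5 = 4
cz_5 = 5.5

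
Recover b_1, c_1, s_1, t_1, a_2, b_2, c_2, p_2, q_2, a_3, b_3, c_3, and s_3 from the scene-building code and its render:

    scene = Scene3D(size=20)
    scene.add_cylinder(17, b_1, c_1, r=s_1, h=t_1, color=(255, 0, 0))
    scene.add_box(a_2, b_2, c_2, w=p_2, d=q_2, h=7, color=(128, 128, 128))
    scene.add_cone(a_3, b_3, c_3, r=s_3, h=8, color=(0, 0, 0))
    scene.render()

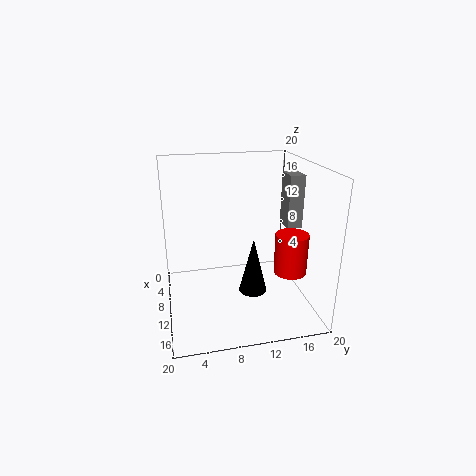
b_1 = 15, c_1 = 8, s_1 = 2, t_1 = 5, a_2 = 10, b_2 = 16, c_2 = 12, p_2 = 3, q_2 = 2, a_3 = 11, b_3 = 12, c_3 = 2, s_3 = 2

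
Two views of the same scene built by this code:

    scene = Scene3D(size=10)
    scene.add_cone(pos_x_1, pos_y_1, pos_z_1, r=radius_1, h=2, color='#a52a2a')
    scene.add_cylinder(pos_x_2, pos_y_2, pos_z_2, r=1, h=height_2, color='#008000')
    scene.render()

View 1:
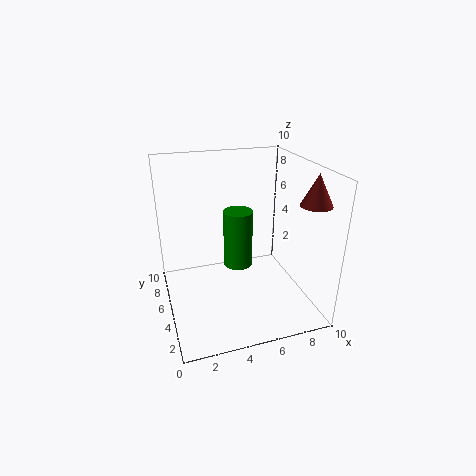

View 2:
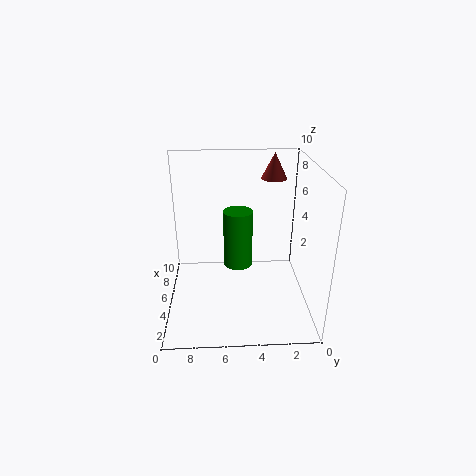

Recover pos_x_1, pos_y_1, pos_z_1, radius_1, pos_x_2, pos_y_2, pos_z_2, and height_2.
pos_x_1 = 9; pos_y_1 = 2; pos_z_1 = 8; radius_1 = 1; pos_x_2 = 5; pos_y_2 = 5; pos_z_2 = 3; height_2 = 4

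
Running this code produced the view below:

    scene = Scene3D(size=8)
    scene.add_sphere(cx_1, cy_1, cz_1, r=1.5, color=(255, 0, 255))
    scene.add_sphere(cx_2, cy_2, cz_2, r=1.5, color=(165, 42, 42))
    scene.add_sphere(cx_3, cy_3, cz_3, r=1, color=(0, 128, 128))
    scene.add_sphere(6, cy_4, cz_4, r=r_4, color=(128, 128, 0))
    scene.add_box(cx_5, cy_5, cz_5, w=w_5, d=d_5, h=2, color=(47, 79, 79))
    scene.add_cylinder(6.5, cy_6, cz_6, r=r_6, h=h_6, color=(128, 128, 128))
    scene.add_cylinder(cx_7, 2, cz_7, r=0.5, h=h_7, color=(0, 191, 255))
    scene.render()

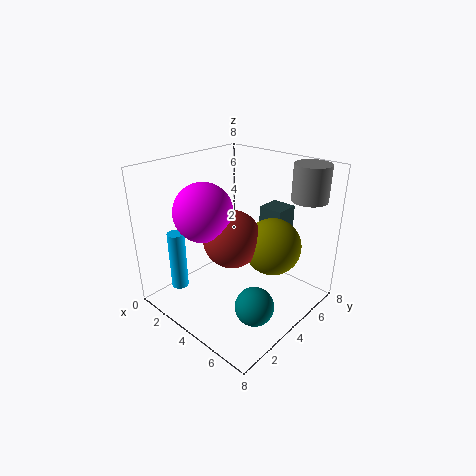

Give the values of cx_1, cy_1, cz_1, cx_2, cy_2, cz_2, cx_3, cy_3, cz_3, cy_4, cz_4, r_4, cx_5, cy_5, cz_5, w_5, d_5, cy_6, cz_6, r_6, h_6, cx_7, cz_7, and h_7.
cx_1 = 3.5, cy_1 = 2, cz_1 = 6, cx_2 = 4.5, cy_2 = 3, cz_2 = 4.5, cx_3 = 6.5, cy_3 = 2.5, cz_3 = 1.5, cy_4 = 4.5, cz_4 = 4, r_4 = 1.5, cx_5 = 3.5, cy_5 = 6.5, cz_5 = 3, w_5 = 1.5, d_5 = 1.5, cy_6 = 7, cz_6 = 6, r_6 = 1, h_6 = 2, cx_7 = 1, cz_7 = 0.5, h_7 = 3.5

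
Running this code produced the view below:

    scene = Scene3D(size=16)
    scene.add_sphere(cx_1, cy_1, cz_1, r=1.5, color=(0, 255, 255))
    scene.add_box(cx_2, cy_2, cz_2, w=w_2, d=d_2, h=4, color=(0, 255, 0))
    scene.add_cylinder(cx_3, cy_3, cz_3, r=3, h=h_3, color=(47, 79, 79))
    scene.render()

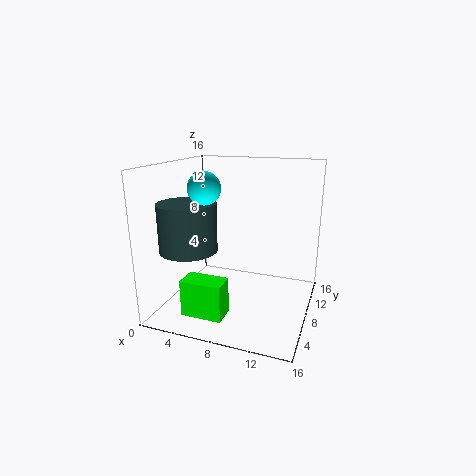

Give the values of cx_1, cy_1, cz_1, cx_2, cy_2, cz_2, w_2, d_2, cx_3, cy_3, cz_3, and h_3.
cx_1 = 7, cy_1 = 2, cz_1 = 14.5, cx_2 = 3.5, cy_2 = 2.5, cz_2 = 0.5, w_2 = 4.5, d_2 = 2.5, cx_3 = 4, cy_3 = 4, cz_3 = 7.5, h_3 = 5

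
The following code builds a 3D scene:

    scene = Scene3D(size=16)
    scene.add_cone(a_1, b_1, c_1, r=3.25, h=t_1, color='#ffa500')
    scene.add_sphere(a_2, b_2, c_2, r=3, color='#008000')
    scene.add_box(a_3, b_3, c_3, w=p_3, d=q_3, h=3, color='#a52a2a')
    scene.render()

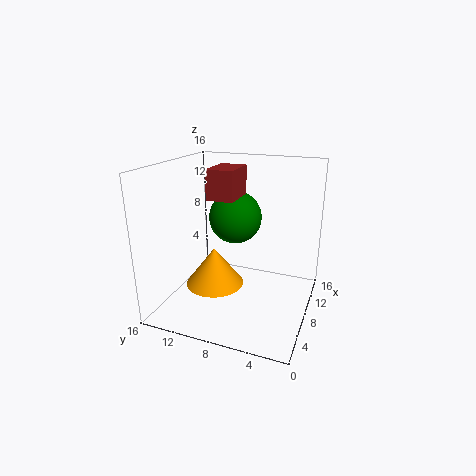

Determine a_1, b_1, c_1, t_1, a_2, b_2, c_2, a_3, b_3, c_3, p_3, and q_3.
a_1 = 6.5, b_1 = 10.25, c_1 = 2.75, t_1 = 4.25, a_2 = 9.75, b_2 = 9, c_2 = 9.75, a_3 = 4.5, b_3 = 7.25, c_3 = 13, p_3 = 4, q_3 = 2.75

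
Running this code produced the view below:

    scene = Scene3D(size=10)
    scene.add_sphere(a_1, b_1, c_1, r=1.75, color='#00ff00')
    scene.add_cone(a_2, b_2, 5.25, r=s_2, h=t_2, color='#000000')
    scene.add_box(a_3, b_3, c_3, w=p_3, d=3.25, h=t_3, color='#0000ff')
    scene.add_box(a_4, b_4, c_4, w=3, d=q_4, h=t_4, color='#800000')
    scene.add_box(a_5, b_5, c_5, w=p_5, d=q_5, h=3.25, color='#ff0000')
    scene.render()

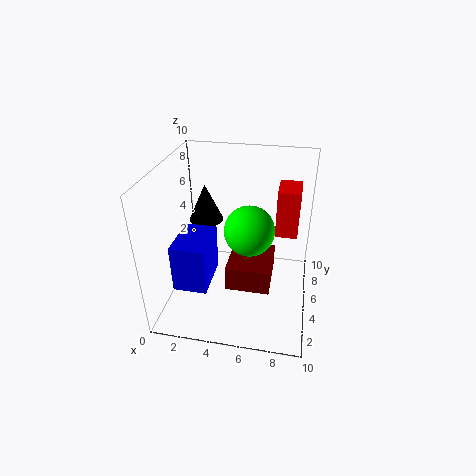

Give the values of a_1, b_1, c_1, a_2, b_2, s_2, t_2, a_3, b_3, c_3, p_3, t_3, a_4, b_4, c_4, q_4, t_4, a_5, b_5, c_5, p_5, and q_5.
a_1 = 5.75, b_1 = 5.25, c_1 = 5.5, a_2 = 2.25, b_2 = 6.75, s_2 = 1.25, t_2 = 2.75, a_3 = 1.25, b_3 = 1.75, c_3 = 2.5, p_3 = 2.25, t_3 = 3.25, a_4 = 4.5, b_4 = 3, c_4 = 2, q_4 = 3.5, t_4 = 1.75, a_5 = 7.5, b_5 = 5.25, c_5 = 5.25, p_5 = 1.5, q_5 = 2.25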